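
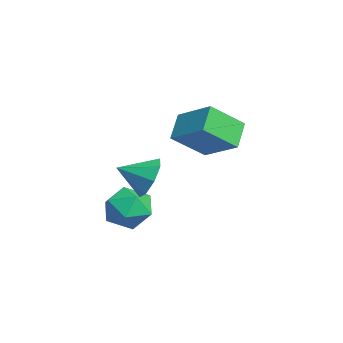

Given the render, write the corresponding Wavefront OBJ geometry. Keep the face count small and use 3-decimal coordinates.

v -0.15 2.735 1.092
v 0.162 1.467 2.1
v -0.978 3.151 1.87
v -0.666 1.883 2.879
v 1.026 3.637 1.861
v 1.338 2.369 2.87
v 0.198 4.053 2.64
v 0.51 2.785 3.648
v 0.723 0.663 0.505
v 1.223 0.937 1.214
v 0.617 -0.463 1.015
v 0.542 1.045 1.311
v -0.034 0.929 0.935
v -0.166 0.657 0.308
v 0.222 0.388 -0.204
v 0.904 0.28 -0.301
v 1.479 0.397 0.074
v 1.611 0.669 0.702
v -0.383 0.777 -1.799
v 0.504 0.752 -1.34
v -0.744 -0.672 -1.18
v 0.143 -0.697 -0.721
v -0.556 -0.05 -0.421
v -0.333 0.845 -0.804
v 0.093 -0.765 -1.716
v 0.316 0.13 -2.099
v 0.798 -0.201 -1.289
v 0.397 0.241 -0.489
v -0.637 -0.161 -2.031
v -1.038 0.281 -1.231
f 2 4 1
f 5 2 1
f 1 4 3
f 3 5 1
f 2 8 4
f 6 2 5
f 6 8 2
f 4 8 3
f 7 5 3
f 3 8 7
f 7 6 5
f 8 6 7
f 10 9 12
f 10 12 11
f 12 9 13
f 12 13 11
f 13 9 14
f 13 14 11
f 14 9 15
f 14 15 11
f 15 9 16
f 15 16 11
f 16 9 17
f 16 17 11
f 17 9 18
f 17 18 11
f 18 9 10
f 18 10 11
f 19 30 24
f 19 24 20
f 19 20 26
f 19 26 29
f 19 29 30
f 20 24 28
f 24 30 23
f 30 29 21
f 29 26 25
f 26 20 27
f 22 28 23
f 22 23 21
f 22 21 25
f 22 25 27
f 22 27 28
f 23 28 24
f 21 23 30
f 25 21 29
f 27 25 26
f 28 27 20



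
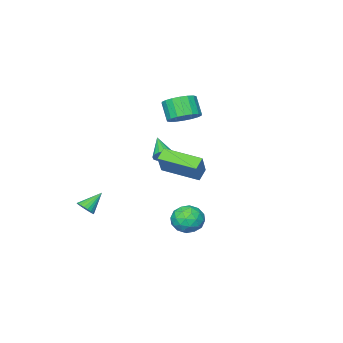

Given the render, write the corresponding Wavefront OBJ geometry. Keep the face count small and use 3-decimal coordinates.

v -3.446 -1.454 2.551
v -2.507 -1.824 2.511
v -2.755 -2.576 3.629
v -3.694 -2.206 3.669
v -2.459 -1.458 2.767
v -2.707 -2.21 3.885
v -2.607 -1.091 2.981
v -2.855 -1.843 4.099
v -2.921 -0.796 3.11
v -3.169 -1.548 4.228
v -3.339 -0.632 3.128
v -3.587 -1.384 4.246
v -3.778 -0.63 3.031
v -4.026 -1.382 4.149
v -4.152 -0.792 2.84
v -4.399 -1.544 3.958
v -4.385 -1.084 2.591
v -4.633 -1.836 3.709
v -4.433 -1.45 2.335
v -4.681 -2.202 3.453
v -4.285 -1.817 2.121
v -4.533 -2.569 3.239
v -3.971 -2.112 1.992
v -4.219 -2.864 3.11
v -3.553 -2.276 1.974
v -3.801 -3.028 3.092
v -3.114 -2.278 2.071
v -3.362 -3.03 3.189
v -2.741 -2.116 2.262
v -2.988 -2.868 3.38
v 2.17 -3.366 -3.522
v 2.564 -3.475 -3.055
v 1.09 -3.234 -2.578
v 2.578 -3.234 -3.073
v 2.529 -3.013 -3.159
v 2.426 -2.846 -3.301
v 2.284 -2.758 -3.476
v 2.125 -2.763 -3.657
v 1.972 -2.859 -3.819
v 1.85 -3.032 -3.935
v 1.776 -3.256 -3.988
v 1.762 -3.497 -3.97
v 1.811 -3.718 -3.884
v 1.914 -3.885 -3.743
v 2.056 -3.973 -3.568
v 2.215 -3.969 -3.386
v 2.368 -3.873 -3.225
v 2.49 -3.699 -3.109
v -0.995 2.951 -2.617
v -0.076 2.97 -2.226
v -0.504 1.87 -3.714
v 0.415 1.889 -3.323
v -0.34 1.485 -2.807
v -0.643 2.153 -2.129
v 0.063 2.687 -3.811
v -0.24 3.355 -3.133
v 0.578 2.807 -2.963
v 0.329 2.064 -2.343
v -0.909 2.776 -3.597
v -1.158 2.033 -2.977
v -0.578 3.055 -2.325
v -0.002 1.785 -3.615
v -0.445 1.547 -3.312
v 0.095 1.559 -3.082
v -0.912 2.575 -2.269
v -0.372 2.586 -2.038
v -0.527 1.714 -2.38
v -0.208 2.254 -3.902
v 0.332 2.265 -3.671
v -0.675 3.281 -2.858
v -0.135 3.293 -2.628
v -0.053 3.126 -3.56
v 0.346 2.971 -2.528
v 0.634 2.335 -3.173
v 0.427 2.804 -3.46
v 0.249 3.197 -3.062
v 0.2 2.534 -2.164
v 0.488 1.899 -2.809
v 0.044 1.662 -2.506
v -0.134 2.054 -2.107
v 0.584 2.438 -2.597
v -1.068 2.941 -3.131
v -0.78 2.306 -3.776
v -0.446 2.786 -3.833
v -0.624 3.178 -3.434
v -1.214 2.505 -2.767
v -0.926 1.869 -3.412
v -0.829 1.643 -2.878
v -1.007 2.036 -2.48
v -1.164 2.402 -3.343
v 1.343 2.346 2.274
v 1.878 2.077 2.246
v 0.817 1.214 3.106
v 1.892 2.256 2.499
v 1.758 2.46 2.691
v 1.513 2.633 2.772
v 1.223 2.729 2.72
v 0.964 2.723 2.548
v 0.807 2.615 2.302
v 0.794 2.436 2.049
v 0.927 2.232 1.856
v 1.172 2.059 1.776
v 1.463 1.963 1.828
v 1.721 1.969 2
v 1.689 2.567 1.411
v 1.071 2.352 1.905
v 0.73 4.49 1.044
v 0.112 4.275 1.538
v 2.508 3.225 2.722
v 1.89 3.01 3.216
v 1.549 5.148 2.355
v 0.931 4.933 2.849
f 2 1 5
f 2 5 3
f 3 5 6
f 3 6 4
f 5 1 7
f 5 7 6
f 6 7 8
f 6 8 4
f 7 1 9
f 7 9 8
f 8 9 10
f 8 10 4
f 9 1 11
f 9 11 10
f 10 11 12
f 10 12 4
f 11 1 13
f 11 13 12
f 12 13 14
f 12 14 4
f 13 1 15
f 13 15 14
f 14 15 16
f 14 16 4
f 15 1 17
f 15 17 16
f 16 17 18
f 16 18 4
f 17 1 19
f 17 19 18
f 18 19 20
f 18 20 4
f 19 1 21
f 19 21 20
f 20 21 22
f 20 22 4
f 21 1 23
f 21 23 22
f 22 23 24
f 22 24 4
f 23 1 25
f 23 25 24
f 24 25 26
f 24 26 4
f 25 1 27
f 25 27 26
f 26 27 28
f 26 28 4
f 27 1 29
f 27 29 28
f 28 29 30
f 28 30 4
f 29 1 2
f 29 2 30
f 30 2 3
f 30 3 4
f 32 31 34
f 32 34 33
f 34 31 35
f 34 35 33
f 35 31 36
f 35 36 33
f 36 31 37
f 36 37 33
f 37 31 38
f 37 38 33
f 38 31 39
f 38 39 33
f 39 31 40
f 39 40 33
f 40 31 41
f 40 41 33
f 41 31 42
f 41 42 33
f 42 31 43
f 42 43 33
f 43 31 44
f 43 44 33
f 44 31 45
f 44 45 33
f 45 31 46
f 45 46 33
f 46 31 47
f 46 47 33
f 47 31 48
f 47 48 33
f 48 31 32
f 48 32 33
f 49 86 65
f 86 60 89
f 65 89 54
f 86 89 65
f 49 65 61
f 65 54 66
f 61 66 50
f 65 66 61
f 49 61 70
f 61 50 71
f 70 71 56
f 61 71 70
f 49 70 82
f 70 56 85
f 82 85 59
f 70 85 82
f 49 82 86
f 82 59 90
f 86 90 60
f 82 90 86
f 50 66 77
f 66 54 80
f 77 80 58
f 66 80 77
f 54 89 67
f 89 60 88
f 67 88 53
f 89 88 67
f 60 90 87
f 90 59 83
f 87 83 51
f 90 83 87
f 59 85 84
f 85 56 72
f 84 72 55
f 85 72 84
f 56 71 76
f 71 50 73
f 76 73 57
f 71 73 76
f 52 78 64
f 78 58 79
f 64 79 53
f 78 79 64
f 52 64 62
f 64 53 63
f 62 63 51
f 64 63 62
f 52 62 69
f 62 51 68
f 69 68 55
f 62 68 69
f 52 69 74
f 69 55 75
f 74 75 57
f 69 75 74
f 52 74 78
f 74 57 81
f 78 81 58
f 74 81 78
f 53 79 67
f 79 58 80
f 67 80 54
f 79 80 67
f 51 63 87
f 63 53 88
f 87 88 60
f 63 88 87
f 55 68 84
f 68 51 83
f 84 83 59
f 68 83 84
f 57 75 76
f 75 55 72
f 76 72 56
f 75 72 76
f 58 81 77
f 81 57 73
f 77 73 50
f 81 73 77
f 92 91 94
f 92 94 93
f 94 91 95
f 94 95 93
f 95 91 96
f 95 96 93
f 96 91 97
f 96 97 93
f 97 91 98
f 97 98 93
f 98 91 99
f 98 99 93
f 99 91 100
f 99 100 93
f 100 91 101
f 100 101 93
f 101 91 102
f 101 102 93
f 102 91 103
f 102 103 93
f 103 91 104
f 103 104 93
f 104 91 92
f 104 92 93
f 106 108 105
f 109 106 105
f 105 108 107
f 107 109 105
f 106 112 108
f 110 106 109
f 110 112 106
f 108 112 107
f 111 109 107
f 107 112 111
f 111 110 109
f 112 110 111



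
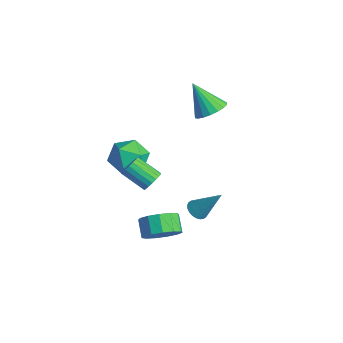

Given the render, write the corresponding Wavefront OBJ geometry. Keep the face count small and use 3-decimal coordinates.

v -0.664 2.64 2.959
v -0.227 3.32 3.458
v -1.716 2.14 4.561
v -0.564 3.521 3.3
v -0.92 3.547 3.074
v -1.226 3.394 2.825
v -1.42 3.091 2.603
v -1.465 2.699 2.452
v -1.351 2.295 2.401
v -1.101 1.959 2.46
v -0.764 1.758 2.619
v -0.408 1.732 2.845
v -0.102 1.885 3.093
v 0.092 2.188 3.315
v 0.137 2.58 3.467
v 0.023 2.984 3.518
v 2.669 -0.04 -1.407
v 3.178 -0.396 -1.511
v 3.591 0.82 0.147
v 3.228 -0.199 -1.65
v 3.193 0.022 -1.751
v 3.078 0.234 -1.8
v 2.901 0.404 -1.789
v 2.689 0.506 -1.72
v 2.473 0.526 -1.603
v 2.288 0.459 -1.456
v 2.16 0.317 -1.302
v 2.11 0.12 -1.163
v 2.146 -0.101 -1.062
v 2.26 -0.313 -1.013
v 2.437 -0.483 -1.024
v 2.65 -0.586 -1.093
v 2.865 -0.605 -1.21
v 3.051 -0.539 -1.357
v 2.12 -1.749 -3.137
v 2.711 -2.033 -2.318
v 1.872 -1.775 -1.623
v 1.28 -1.491 -2.443
v 2.815 -1.458 -2.406
v 1.975 -1.199 -1.711
v 2.698 -0.975 -2.727
v 1.858 -0.716 -2.032
v 2.397 -0.737 -3.178
v 1.558 -0.479 -2.483
v 2.009 -0.821 -3.616
v 1.169 -0.563 -2.922
v 1.655 -1.2 -3.903
v 0.816 -0.942 -3.208
v 1.449 -1.753 -3.946
v 0.61 -1.495 -3.251
v 1.456 -2.305 -3.732
v 0.617 -2.046 -3.037
v 1.674 -2.68 -3.33
v 0.834 -2.422 -2.635
v 2.033 -2.76 -2.867
v 1.193 -2.502 -2.172
v 2.42 -2.519 -2.489
v 1.58 -2.26 -1.794
v 2.185 -2.295 1.438
v 2.644 -2.558 1.798
v 1.594 -3.287 2.603
v 1.135 -3.025 2.242
v 2.583 -2.317 1.938
v 1.534 -3.047 2.742
v 2.444 -2.072 1.978
v 1.395 -2.801 2.783
v 2.254 -1.871 1.912
v 1.204 -2.601 2.717
v 2.049 -1.754 1.752
v 1 -2.484 2.556
v 1.872 -1.745 1.529
v 0.823 -2.474 2.334
v 1.756 -1.844 1.288
v 0.707 -2.573 2.093
v 1.726 -2.033 1.077
v 0.676 -2.762 1.882
v 1.786 -2.273 0.938
v 0.737 -3.003 1.742
v 1.925 -2.519 0.897
v 0.876 -3.248 1.702
v 2.116 -2.719 0.963
v 1.066 -3.449 1.768
v 2.32 -2.836 1.124
v 1.271 -3.566 1.928
v 2.497 -2.846 1.346
v 1.448 -3.575 2.151
v 2.613 -2.747 1.587
v 1.564 -3.476 2.392
v -2.629 -0.847 0.094
v -1.501 -0.484 0.182
v -2.039 -2.676 0.058
v -0.911 -2.313 0.146
v -1.65 -2.184 1.067
v -2.015 -1.054 1.09
v -1.525 -2.106 -0.85
v -1.89 -0.976 -0.827
v -0.819 -1.262 -0.401
v -0.896 -1.311 0.783
v -2.644 -1.849 -0.543
v -2.721 -1.898 0.641
f 2 1 4
f 2 4 3
f 4 1 5
f 4 5 3
f 5 1 6
f 5 6 3
f 6 1 7
f 6 7 3
f 7 1 8
f 7 8 3
f 8 1 9
f 8 9 3
f 9 1 10
f 9 10 3
f 10 1 11
f 10 11 3
f 11 1 12
f 11 12 3
f 12 1 13
f 12 13 3
f 13 1 14
f 13 14 3
f 14 1 15
f 14 15 3
f 15 1 16
f 15 16 3
f 16 1 2
f 16 2 3
f 18 17 20
f 18 20 19
f 20 17 21
f 20 21 19
f 21 17 22
f 21 22 19
f 22 17 23
f 22 23 19
f 23 17 24
f 23 24 19
f 24 17 25
f 24 25 19
f 25 17 26
f 25 26 19
f 26 17 27
f 26 27 19
f 27 17 28
f 27 28 19
f 28 17 29
f 28 29 19
f 29 17 30
f 29 30 19
f 30 17 31
f 30 31 19
f 31 17 32
f 31 32 19
f 32 17 33
f 32 33 19
f 33 17 34
f 33 34 19
f 34 17 18
f 34 18 19
f 36 35 39
f 36 39 37
f 37 39 40
f 37 40 38
f 39 35 41
f 39 41 40
f 40 41 42
f 40 42 38
f 41 35 43
f 41 43 42
f 42 43 44
f 42 44 38
f 43 35 45
f 43 45 44
f 44 45 46
f 44 46 38
f 45 35 47
f 45 47 46
f 46 47 48
f 46 48 38
f 47 35 49
f 47 49 48
f 48 49 50
f 48 50 38
f 49 35 51
f 49 51 50
f 50 51 52
f 50 52 38
f 51 35 53
f 51 53 52
f 52 53 54
f 52 54 38
f 53 35 55
f 53 55 54
f 54 55 56
f 54 56 38
f 55 35 57
f 55 57 56
f 56 57 58
f 56 58 38
f 57 35 36
f 57 36 58
f 58 36 37
f 58 37 38
f 60 59 63
f 60 63 61
f 61 63 64
f 61 64 62
f 63 59 65
f 63 65 64
f 64 65 66
f 64 66 62
f 65 59 67
f 65 67 66
f 66 67 68
f 66 68 62
f 67 59 69
f 67 69 68
f 68 69 70
f 68 70 62
f 69 59 71
f 69 71 70
f 70 71 72
f 70 72 62
f 71 59 73
f 71 73 72
f 72 73 74
f 72 74 62
f 73 59 75
f 73 75 74
f 74 75 76
f 74 76 62
f 75 59 77
f 75 77 76
f 76 77 78
f 76 78 62
f 77 59 79
f 77 79 78
f 78 79 80
f 78 80 62
f 79 59 81
f 79 81 80
f 80 81 82
f 80 82 62
f 81 59 83
f 81 83 82
f 82 83 84
f 82 84 62
f 83 59 85
f 83 85 84
f 84 85 86
f 84 86 62
f 85 59 87
f 85 87 86
f 86 87 88
f 86 88 62
f 87 59 60
f 87 60 88
f 88 60 61
f 88 61 62
f 89 100 94
f 89 94 90
f 89 90 96
f 89 96 99
f 89 99 100
f 90 94 98
f 94 100 93
f 100 99 91
f 99 96 95
f 96 90 97
f 92 98 93
f 92 93 91
f 92 91 95
f 92 95 97
f 92 97 98
f 93 98 94
f 91 93 100
f 95 91 99
f 97 95 96
f 98 97 90



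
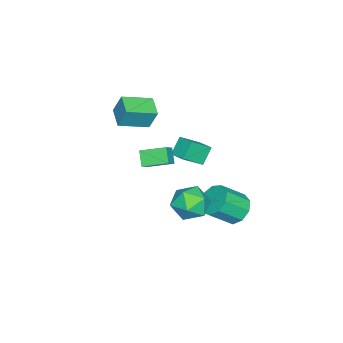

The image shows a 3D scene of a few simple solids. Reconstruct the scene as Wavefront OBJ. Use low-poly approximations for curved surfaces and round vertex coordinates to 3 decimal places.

v -1.282 0.995 -2.134
v -0.089 1.114 -2.451
v -0.951 -0.914 -1.609
v 0.242 -0.795 -1.926
v -0.2 -0.195 -0.933
v -0.404 0.985 -1.258
v -0.636 -0.785 -2.802
v -0.84 0.395 -3.127
v 0.311 0.015 -2.864
v 0.581 0.379 -1.709
v -1.621 -0.179 -2.351
v -1.351 0.185 -1.196
v -4.103 -0.824 0.185
v -3.145 -1.642 1.122
v -3.561 0.109 0.445
v -2.603 -0.709 1.382
v -3.317 -1.011 -0.782
v -2.359 -1.829 0.155
v -2.775 -0.078 -0.522
v -1.817 -0.896 0.415
v -0.705 -2.521 0.096
v -1.314 -2.923 0.865
v -1.083 -1.087 0.548
v -1.691 -1.489 1.317
v 0.131 -2.511 0.763
v -0.477 -2.913 1.532
v -0.246 -1.077 1.215
v -0.855 -1.479 1.984
v -3.239 1.804 -4.186
v -2.71 1.332 -5
v -1.751 0.284 -3.769
v -2.281 0.756 -2.954
v -2.343 1.932 -4.774
v -1.384 0.884 -3.543
v -2.396 2.473 -4.273
v -1.437 1.424 -3.042
v -2.843 2.7 -3.731
v -1.884 1.652 -2.5
v -3.476 2.508 -3.402
v -2.517 1.46 -2.17
v -3.998 1.987 -3.439
v -3.039 0.939 -2.208
v -4.165 1.38 -3.826
v -3.206 0.332 -2.594
v -3.899 0.972 -4.381
v -2.94 -0.077 -3.149
v -3.324 0.953 -4.845
v -2.365 -0.096 -3.613
v -3.388 -3.91 2.431
v -3.376 -3.371 3.745
v -2.329 -3.139 2.105
v -2.316 -2.601 3.419
v -2.224 -5.279 2.981
v -2.211 -4.741 4.295
v -1.164 -4.509 2.655
v -1.152 -3.97 3.969
f 1 12 6
f 1 6 2
f 1 2 8
f 1 8 11
f 1 11 12
f 2 6 10
f 6 12 5
f 12 11 3
f 11 8 7
f 8 2 9
f 4 10 5
f 4 5 3
f 4 3 7
f 4 7 9
f 4 9 10
f 5 10 6
f 3 5 12
f 7 3 11
f 9 7 8
f 10 9 2
f 14 16 13
f 17 14 13
f 13 16 15
f 15 17 13
f 14 20 16
f 18 14 17
f 18 20 14
f 16 20 15
f 19 17 15
f 15 20 19
f 19 18 17
f 20 18 19
f 22 24 21
f 25 22 21
f 21 24 23
f 23 25 21
f 22 28 24
f 26 22 25
f 26 28 22
f 24 28 23
f 27 25 23
f 23 28 27
f 27 26 25
f 28 26 27
f 30 29 33
f 30 33 31
f 31 33 34
f 31 34 32
f 33 29 35
f 33 35 34
f 34 35 36
f 34 36 32
f 35 29 37
f 35 37 36
f 36 37 38
f 36 38 32
f 37 29 39
f 37 39 38
f 38 39 40
f 38 40 32
f 39 29 41
f 39 41 40
f 40 41 42
f 40 42 32
f 41 29 43
f 41 43 42
f 42 43 44
f 42 44 32
f 43 29 45
f 43 45 44
f 44 45 46
f 44 46 32
f 45 29 47
f 45 47 46
f 46 47 48
f 46 48 32
f 47 29 30
f 47 30 48
f 48 30 31
f 48 31 32
f 50 52 49
f 53 50 49
f 49 52 51
f 51 53 49
f 50 56 52
f 54 50 53
f 54 56 50
f 52 56 51
f 55 53 51
f 51 56 55
f 55 54 53
f 56 54 55



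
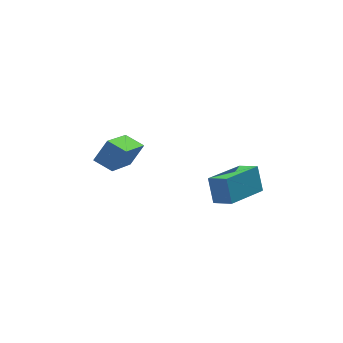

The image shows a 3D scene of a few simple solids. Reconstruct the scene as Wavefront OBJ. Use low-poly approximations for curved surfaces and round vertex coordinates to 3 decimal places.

v -2.843 1.788 0.346
v -3.981 0.497 1.531
v -3.301 2.403 0.575
v -4.439 1.111 1.761
v -2.261 1.949 1.079
v -3.399 0.657 2.265
v -2.719 2.563 1.309
v -3.857 1.272 2.494
v -0.574 -0.353 -0.776
v -0.548 0.205 0.125
v 0.962 0.407 -1.292
v 0.989 0.965 -0.391
v -0.149 -0.965 -0.409
v -0.122 -0.407 0.492
v 1.388 -0.205 -0.925
v 1.414 0.353 -0.024
f 2 4 1
f 5 2 1
f 1 4 3
f 3 5 1
f 2 8 4
f 6 2 5
f 6 8 2
f 4 8 3
f 7 5 3
f 3 8 7
f 7 6 5
f 8 6 7
f 10 12 9
f 13 10 9
f 9 12 11
f 11 13 9
f 10 16 12
f 14 10 13
f 14 16 10
f 12 16 11
f 15 13 11
f 11 16 15
f 15 14 13
f 16 14 15



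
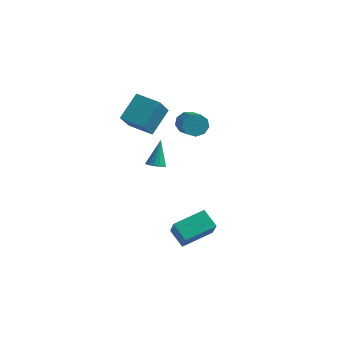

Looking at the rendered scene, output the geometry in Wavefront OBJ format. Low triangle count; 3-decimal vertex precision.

v 0.141 -0.754 -0.71
v 0.591 -1.11 -0.502
v 0.039 0.074 0.93
v 0.736 -0.856 -0.622
v 0.721 -0.574 -0.765
v 0.551 -0.341 -0.893
v 0.271 -0.219 -0.972
v -0.044 -0.24 -0.981
v -0.31 -0.399 -0.917
v -0.454 -0.653 -0.798
v -0.439 -0.934 -0.655
v -0.269 -1.167 -0.527
v 0.011 -1.289 -0.448
v 0.326 -1.268 -0.439
v 2.54 -3.453 -3.921
v 3.272 -4.438 -2.51
v 3.634 -1.847 -3.368
v 4.366 -2.832 -1.957
v 3.514 -3.848 -4.703
v 4.246 -4.833 -3.292
v 4.608 -2.242 -4.15
v 5.34 -3.227 -2.739
v -1.635 -0.673 2.078
v -1.451 -2.021 3.489
v -1.355 0.762 3.414
v -1.172 -0.586 4.824
v -0.068 -0.734 1.816
v 0.115 -2.082 3.226
v 0.211 0.701 3.151
v 0.395 -0.647 4.562
v 1.195 1.298 2.07
v 1.706 1.407 1.451
v 2.736 0.331 2.111
v 2.225 0.222 2.73
v 1.821 1.766 1.856
v 2.851 0.69 2.517
v 1.643 1.906 2.362
v 2.673 0.83 3.023
v 1.255 1.762 2.731
v 2.286 0.685 3.392
v 0.84 1.401 2.79
v 1.87 0.324 3.451
v 0.59 0.991 2.512
v 1.62 -0.085 3.173
v 0.624 0.726 2.027
v 1.654 -0.351 2.688
v 0.924 0.728 1.562
v 1.955 -0.349 2.223
v 1.352 0.997 1.334
v 2.382 -0.079 1.995
f 2 1 4
f 2 4 3
f 4 1 5
f 4 5 3
f 5 1 6
f 5 6 3
f 6 1 7
f 6 7 3
f 7 1 8
f 7 8 3
f 8 1 9
f 8 9 3
f 9 1 10
f 9 10 3
f 10 1 11
f 10 11 3
f 11 1 12
f 11 12 3
f 12 1 13
f 12 13 3
f 13 1 14
f 13 14 3
f 14 1 2
f 14 2 3
f 16 18 15
f 19 16 15
f 15 18 17
f 17 19 15
f 16 22 18
f 20 16 19
f 20 22 16
f 18 22 17
f 21 19 17
f 17 22 21
f 21 20 19
f 22 20 21
f 24 26 23
f 27 24 23
f 23 26 25
f 25 27 23
f 24 30 26
f 28 24 27
f 28 30 24
f 26 30 25
f 29 27 25
f 25 30 29
f 29 28 27
f 30 28 29
f 32 31 35
f 32 35 33
f 33 35 36
f 33 36 34
f 35 31 37
f 35 37 36
f 36 37 38
f 36 38 34
f 37 31 39
f 37 39 38
f 38 39 40
f 38 40 34
f 39 31 41
f 39 41 40
f 40 41 42
f 40 42 34
f 41 31 43
f 41 43 42
f 42 43 44
f 42 44 34
f 43 31 45
f 43 45 44
f 44 45 46
f 44 46 34
f 45 31 47
f 45 47 46
f 46 47 48
f 46 48 34
f 47 31 49
f 47 49 48
f 48 49 50
f 48 50 34
f 49 31 32
f 49 32 50
f 50 32 33
f 50 33 34



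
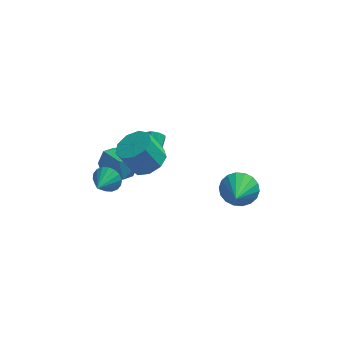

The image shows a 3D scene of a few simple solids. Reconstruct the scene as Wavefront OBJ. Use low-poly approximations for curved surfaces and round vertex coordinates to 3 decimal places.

v -2.562 -2.438 1.639
v -2.185 -2.289 2.282
v -2.938 -3.562 2.121
v -2.491 -2.16 2.343
v -2.812 -2.086 2.264
v -3.083 -2.082 2.062
v -3.251 -2.148 1.776
v -3.282 -2.272 1.463
v -3.171 -2.429 1.184
v -2.939 -2.587 0.996
v -2.632 -2.716 0.935
v -2.311 -2.79 1.014
v -2.04 -2.794 1.216
v -1.872 -2.728 1.502
v -1.841 -2.604 1.815
v -1.953 -2.447 2.093
v -0.582 -1.782 2.545
v 0.05 -2.472 2.896
v -0.686 -2.469 4.226
v -1.318 -1.778 3.875
v 0.291 -1.846 3.028
v -0.445 -1.843 4.358
v 0.124 -1.19 2.934
v -0.612 -1.186 4.264
v -0.374 -0.81 2.658
v -1.11 -0.807 3.988
v -0.969 -0.885 2.329
v -1.705 -0.882 3.659
v -1.383 -1.38 2.101
v -2.119 -1.377 3.431
v -1.422 -2.062 2.081
v -2.158 -2.059 3.411
v -1.068 -2.613 2.278
v -1.804 -2.61 3.608
v -0.487 -2.775 2.6
v -1.223 -2.772 3.93
v -0.672 1.335 0.011
v -0.471 1.105 0.444
v -0.287 2.015 0.842
v -0.488 2.245 0.409
v -0.19 1.172 0.16
v -0.006 2.082 0.558
v -0.191 1.335 -0.212
v -0.007 2.245 0.187
v -0.474 1.498 -0.453
v -0.29 2.408 -0.055
v -0.873 1.565 -0.422
v -0.689 2.475 -0.024
v -1.154 1.498 -0.138
v -0.97 2.408 0.26
v -1.153 1.335 0.233
v -0.969 2.245 0.632
v -0.87 1.172 0.475
v -0.686 2.082 0.873
v 3.849 -2.55 1.298
v 4.753 -2.398 1.671
v 3.711 -4.11 2.262
v 4.491 -2.195 1.962
v 4.102 -2.063 2.121
v 3.663 -2.027 2.118
v 3.261 -2.094 1.951
v 2.975 -2.252 1.656
v 2.862 -2.468 1.289
v 2.944 -2.701 0.924
v 3.206 -2.904 0.633
v 3.595 -3.036 0.474
v 4.034 -3.073 0.478
v 4.436 -3.005 0.644
v 4.722 -2.847 0.94
v 4.835 -2.631 1.306
v -2.699 2.602 -1.264
v -1.569 2.311 -1.582
v -3.191 0.709 -1.278
v -2.061 0.418 -1.596
v -2.285 0.854 -0.49
v -1.981 2.024 -0.482
v -2.779 0.996 -2.378
v -2.475 2.166 -2.37
v -1.619 1.318 -2.27
v -1.313 1.231 -1.104
v -3.447 1.789 -1.756
v -3.141 1.702 -0.59
f 2 1 4
f 2 4 3
f 4 1 5
f 4 5 3
f 5 1 6
f 5 6 3
f 6 1 7
f 6 7 3
f 7 1 8
f 7 8 3
f 8 1 9
f 8 9 3
f 9 1 10
f 9 10 3
f 10 1 11
f 10 11 3
f 11 1 12
f 11 12 3
f 12 1 13
f 12 13 3
f 13 1 14
f 13 14 3
f 14 1 15
f 14 15 3
f 15 1 16
f 15 16 3
f 16 1 2
f 16 2 3
f 18 17 21
f 18 21 19
f 19 21 22
f 19 22 20
f 21 17 23
f 21 23 22
f 22 23 24
f 22 24 20
f 23 17 25
f 23 25 24
f 24 25 26
f 24 26 20
f 25 17 27
f 25 27 26
f 26 27 28
f 26 28 20
f 27 17 29
f 27 29 28
f 28 29 30
f 28 30 20
f 29 17 31
f 29 31 30
f 30 31 32
f 30 32 20
f 31 17 33
f 31 33 32
f 32 33 34
f 32 34 20
f 33 17 35
f 33 35 34
f 34 35 36
f 34 36 20
f 35 17 18
f 35 18 36
f 36 18 19
f 36 19 20
f 38 37 41
f 38 41 39
f 39 41 42
f 39 42 40
f 41 37 43
f 41 43 42
f 42 43 44
f 42 44 40
f 43 37 45
f 43 45 44
f 44 45 46
f 44 46 40
f 45 37 47
f 45 47 46
f 46 47 48
f 46 48 40
f 47 37 49
f 47 49 48
f 48 49 50
f 48 50 40
f 49 37 51
f 49 51 50
f 50 51 52
f 50 52 40
f 51 37 53
f 51 53 52
f 52 53 54
f 52 54 40
f 53 37 38
f 53 38 54
f 54 38 39
f 54 39 40
f 56 55 58
f 56 58 57
f 58 55 59
f 58 59 57
f 59 55 60
f 59 60 57
f 60 55 61
f 60 61 57
f 61 55 62
f 61 62 57
f 62 55 63
f 62 63 57
f 63 55 64
f 63 64 57
f 64 55 65
f 64 65 57
f 65 55 66
f 65 66 57
f 66 55 67
f 66 67 57
f 67 55 68
f 67 68 57
f 68 55 69
f 68 69 57
f 69 55 70
f 69 70 57
f 70 55 56
f 70 56 57
f 71 82 76
f 71 76 72
f 71 72 78
f 71 78 81
f 71 81 82
f 72 76 80
f 76 82 75
f 82 81 73
f 81 78 77
f 78 72 79
f 74 80 75
f 74 75 73
f 74 73 77
f 74 77 79
f 74 79 80
f 75 80 76
f 73 75 82
f 77 73 81
f 79 77 78
f 80 79 72



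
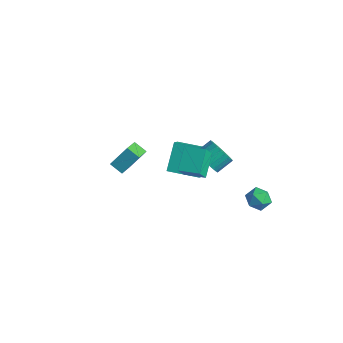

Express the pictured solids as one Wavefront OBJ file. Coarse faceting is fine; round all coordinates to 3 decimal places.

v -2.214 2.731 -4.062
v -2.833 3.803 -2.661
v -0.689 3.738 -4.158
v -1.308 4.81 -2.757
v -1.732 2.07 -3.343
v -2.351 3.142 -1.942
v -0.207 3.077 -3.439
v -0.826 4.149 -2.038
v 0.216 -2.829 2.488
v 0.875 -3.852 3.139
v 0.541 -1.983 3.488
v 1.2 -3.006 4.139
v 0.9 -2.634 2.101
v 1.559 -3.657 2.752
v 1.225 -1.788 3.101
v 1.884 -2.811 3.752
v 3.798 4.294 -2.438
v 4.471 3.969 -2.613
v 3.269 3.171 -2.387
v 3.942 2.846 -2.562
v 3.845 3.185 -1.88
v 4.172 3.879 -1.912
v 3.568 3.261 -3.088
v 3.895 3.955 -3.12
v 4.329 3.331 -3.015
v 4.5 3.283 -2.268
v 3.24 3.857 -2.732
v 3.411 3.809 -1.985
v 2.72 -0.162 3.246
v 2.913 -0.749 4.108
v 3.724 0.379 3.39
v 3.918 -0.208 4.251
v 3.382 -1.172 2.409
v 3.576 -1.759 3.27
v 4.387 -0.631 2.552
v 4.58 -1.218 3.414
v 1.836 1.727 0.362
v 2.47 1.353 0.767
v 2.638 2.239 1.323
v 2.004 2.613 0.918
v 2.627 1.484 0.51
v 2.794 2.371 1.067
v 2.663 1.653 0.231
v 2.83 2.539 0.788
v 2.573 1.832 -0.028
v 2.741 2.719 0.529
v 2.371 1.996 -0.227
v 2.539 2.882 0.329
v 2.088 2.118 -0.338
v 2.255 3.005 0.219
v 1.766 2.181 -0.341
v 1.934 3.068 0.215
v 1.455 2.175 -0.238
v 1.623 3.062 0.319
v 1.202 2.101 -0.043
v 1.37 2.987 0.513
v 1.046 1.969 0.213
v 1.213 2.856 0.77
v 1.01 1.801 0.492
v 1.177 2.687 1.049
v 1.099 1.621 0.751
v 1.267 2.508 1.308
v 1.301 1.458 0.951
v 1.469 2.344 1.507
v 1.585 1.335 1.061
v 1.752 2.222 1.618
v 1.906 1.272 1.065
v 2.074 2.159 1.621
v 2.217 1.278 0.961
v 2.385 2.165 1.518
f 2 4 1
f 5 2 1
f 1 4 3
f 3 5 1
f 2 8 4
f 6 2 5
f 6 8 2
f 4 8 3
f 7 5 3
f 3 8 7
f 7 6 5
f 8 6 7
f 10 12 9
f 13 10 9
f 9 12 11
f 11 13 9
f 10 16 12
f 14 10 13
f 14 16 10
f 12 16 11
f 15 13 11
f 11 16 15
f 15 14 13
f 16 14 15
f 17 28 22
f 17 22 18
f 17 18 24
f 17 24 27
f 17 27 28
f 18 22 26
f 22 28 21
f 28 27 19
f 27 24 23
f 24 18 25
f 20 26 21
f 20 21 19
f 20 19 23
f 20 23 25
f 20 25 26
f 21 26 22
f 19 21 28
f 23 19 27
f 25 23 24
f 26 25 18
f 30 32 29
f 33 30 29
f 29 32 31
f 31 33 29
f 30 36 32
f 34 30 33
f 34 36 30
f 32 36 31
f 35 33 31
f 31 36 35
f 35 34 33
f 36 34 35
f 38 37 41
f 38 41 39
f 39 41 42
f 39 42 40
f 41 37 43
f 41 43 42
f 42 43 44
f 42 44 40
f 43 37 45
f 43 45 44
f 44 45 46
f 44 46 40
f 45 37 47
f 45 47 46
f 46 47 48
f 46 48 40
f 47 37 49
f 47 49 48
f 48 49 50
f 48 50 40
f 49 37 51
f 49 51 50
f 50 51 52
f 50 52 40
f 51 37 53
f 51 53 52
f 52 53 54
f 52 54 40
f 53 37 55
f 53 55 54
f 54 55 56
f 54 56 40
f 55 37 57
f 55 57 56
f 56 57 58
f 56 58 40
f 57 37 59
f 57 59 58
f 58 59 60
f 58 60 40
f 59 37 61
f 59 61 60
f 60 61 62
f 60 62 40
f 61 37 63
f 61 63 62
f 62 63 64
f 62 64 40
f 63 37 65
f 63 65 64
f 64 65 66
f 64 66 40
f 65 37 67
f 65 67 66
f 66 67 68
f 66 68 40
f 67 37 69
f 67 69 68
f 68 69 70
f 68 70 40
f 69 37 38
f 69 38 70
f 70 38 39
f 70 39 40



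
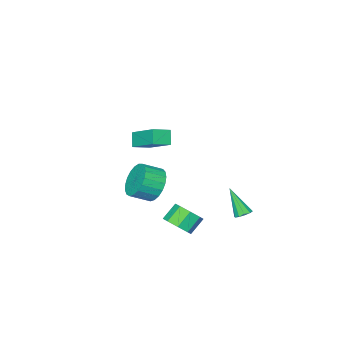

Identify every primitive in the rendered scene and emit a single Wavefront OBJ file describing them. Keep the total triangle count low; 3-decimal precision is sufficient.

v -2.002 2.227 -4.689
v -1.742 2.595 -4.471
v -1.918 1.293 -3.211
v -2.042 2.647 -4.421
v -2.327 2.539 -4.473
v -2.488 2.312 -4.607
v -2.463 2.053 -4.773
v -2.262 1.859 -4.906
v -1.962 1.807 -4.957
v -1.677 1.915 -4.905
v -1.516 2.142 -4.77
v -1.541 2.401 -4.605
v 3.706 3.634 -2.298
v 4.057 3.046 -1.904
v 3.304 3.078 -1.187
v 2.954 3.666 -1.582
v 4.249 3.591 -1.726
v 3.496 3.623 -1.009
v 4.124 4.161 -1.884
v 3.371 4.193 -1.167
v 3.754 4.422 -2.284
v 3.001 4.454 -1.567
v 3.356 4.222 -2.693
v 2.603 4.254 -1.976
v 3.164 3.677 -2.871
v 2.411 3.709 -2.154
v 3.289 3.107 -2.713
v 2.536 3.139 -1.996
v 3.659 2.846 -2.313
v 2.906 2.878 -1.596
v -0.065 -2.136 -3.801
v 0.564 -1.84 -4.602
v 1.493 -2.348 -4.059
v 0.865 -2.644 -3.259
v 0.594 -1.495 -4.329
v 1.523 -2.003 -3.787
v 0.509 -1.26 -3.966
v 1.439 -1.768 -3.423
v 0.326 -1.177 -3.574
v 1.256 -1.685 -3.031
v 0.075 -1.26 -3.221
v 1.005 -1.768 -2.679
v -0.2 -1.494 -2.968
v 0.729 -2.002 -2.426
v -0.452 -1.84 -2.86
v 0.478 -2.347 -2.318
v -0.637 -2.236 -2.914
v 0.293 -2.744 -2.372
v -0.723 -2.615 -3.122
v 0.207 -3.123 -2.58
v -0.695 -2.912 -3.447
v 0.235 -3.419 -2.905
v -0.558 -3.074 -3.833
v 0.372 -3.582 -3.291
v -0.336 -3.074 -4.214
v 0.594 -3.582 -3.672
v -0.067 -2.912 -4.523
v 0.863 -3.42 -3.981
v 0.202 -2.616 -4.708
v 1.132 -3.123 -4.166
v 0.425 -2.237 -4.736
v 1.355 -2.744 -4.193
v 2.289 0.128 1.934
v 3.193 -0.108 2.231
v 2.394 1.733 2.889
v 3.298 1.497 3.186
v 2.622 0.523 1.234
v 3.526 0.287 1.531
v 2.727 2.128 2.189
v 3.631 1.892 2.486
f 2 1 4
f 2 4 3
f 4 1 5
f 4 5 3
f 5 1 6
f 5 6 3
f 6 1 7
f 6 7 3
f 7 1 8
f 7 8 3
f 8 1 9
f 8 9 3
f 9 1 10
f 9 10 3
f 10 1 11
f 10 11 3
f 11 1 12
f 11 12 3
f 12 1 2
f 12 2 3
f 14 13 17
f 14 17 15
f 15 17 18
f 15 18 16
f 17 13 19
f 17 19 18
f 18 19 20
f 18 20 16
f 19 13 21
f 19 21 20
f 20 21 22
f 20 22 16
f 21 13 23
f 21 23 22
f 22 23 24
f 22 24 16
f 23 13 25
f 23 25 24
f 24 25 26
f 24 26 16
f 25 13 27
f 25 27 26
f 26 27 28
f 26 28 16
f 27 13 29
f 27 29 28
f 28 29 30
f 28 30 16
f 29 13 14
f 29 14 30
f 30 14 15
f 30 15 16
f 32 31 35
f 32 35 33
f 33 35 36
f 33 36 34
f 35 31 37
f 35 37 36
f 36 37 38
f 36 38 34
f 37 31 39
f 37 39 38
f 38 39 40
f 38 40 34
f 39 31 41
f 39 41 40
f 40 41 42
f 40 42 34
f 41 31 43
f 41 43 42
f 42 43 44
f 42 44 34
f 43 31 45
f 43 45 44
f 44 45 46
f 44 46 34
f 45 31 47
f 45 47 46
f 46 47 48
f 46 48 34
f 47 31 49
f 47 49 48
f 48 49 50
f 48 50 34
f 49 31 51
f 49 51 50
f 50 51 52
f 50 52 34
f 51 31 53
f 51 53 52
f 52 53 54
f 52 54 34
f 53 31 55
f 53 55 54
f 54 55 56
f 54 56 34
f 55 31 57
f 55 57 56
f 56 57 58
f 56 58 34
f 57 31 59
f 57 59 58
f 58 59 60
f 58 60 34
f 59 31 61
f 59 61 60
f 60 61 62
f 60 62 34
f 61 31 32
f 61 32 62
f 62 32 33
f 62 33 34
f 64 66 63
f 67 64 63
f 63 66 65
f 65 67 63
f 64 70 66
f 68 64 67
f 68 70 64
f 66 70 65
f 69 67 65
f 65 70 69
f 69 68 67
f 70 68 69



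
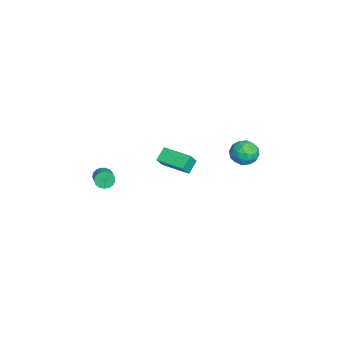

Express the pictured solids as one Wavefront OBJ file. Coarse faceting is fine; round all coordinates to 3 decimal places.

v -0.787 -0.445 3.989
v -1.34 -0.058 4.505
v -1.267 -0.135 3.242
v -1.82 0.253 3.759
v 0.08 0.827 3.961
v -0.473 1.215 4.478
v -0.4 1.138 3.215
v -0.953 1.525 3.731
v -1.521 -3.099 2.273
v -1.346 -2.878 1.836
v -0.384 -2.78 2.27
v -0.559 -3.001 2.707
v -1.427 -2.686 1.971
v -0.465 -2.588 2.405
v -1.529 -2.588 2.176
v -0.567 -2.49 2.61
v -1.63 -2.607 2.403
v -0.668 -2.509 2.837
v -1.705 -2.739 2.6
v -0.743 -2.641 3.034
v -1.739 -2.954 2.722
v -0.776 -2.855 3.156
v -1.722 -3.201 2.742
v -0.76 -3.103 3.176
v -1.659 -3.425 2.654
v -0.697 -3.327 3.087
v -1.565 -3.575 2.478
v -0.603 -3.477 2.912
v -1.461 -3.615 2.256
v -0.499 -3.517 2.69
v -1.37 -3.537 2.038
v -0.408 -3.439 2.472
v -1.314 -3.359 1.873
v -0.352 -3.261 2.307
v -1.306 -3.121 1.8
v -0.343 -3.023 2.234
v -1.828 4.627 3.976
v -1.086 4.34 4.049
v -2.214 3.5 3.471
v -1.472 3.213 3.544
v -1.912 3.355 4.196
v -1.673 4.051 4.508
v -1.627 3.789 3.012
v -1.388 4.485 3.324
v -0.962 3.822 3.453
v -1.138 3.554 4.185
v -2.162 4.286 3.335
v -2.338 4.018 4.067
v -1.423 4.582 4.057
v -1.877 3.258 3.463
v -2.135 3.341 3.846
v -1.699 3.173 3.89
v -1.768 4.412 4.327
v -1.332 4.244 4.37
v -1.817 3.665 4.456
v -1.968 3.596 3.15
v -1.532 3.428 3.193
v -1.601 4.667 3.63
v -1.165 4.499 3.674
v -1.483 4.175 3.064
v -0.914 4.109 3.75
v -1.141 3.447 3.453
v -1.232 3.785 3.14
v -1.092 4.194 3.323
v -1.017 3.951 4.18
v -1.244 3.289 3.883
v -1.503 3.373 4.266
v -1.362 3.782 4.45
v -0.944 3.647 3.83
v -2.056 4.551 3.637
v -2.283 3.889 3.34
v -1.938 4.058 3.07
v -1.797 4.467 3.254
v -2.159 4.393 4.067
v -2.386 3.731 3.77
v -2.208 3.646 4.197
v -2.068 4.055 4.38
v -2.356 4.193 3.69
f 2 4 1
f 5 2 1
f 1 4 3
f 3 5 1
f 2 8 4
f 6 2 5
f 6 8 2
f 4 8 3
f 7 5 3
f 3 8 7
f 7 6 5
f 8 6 7
f 10 9 13
f 10 13 11
f 11 13 14
f 11 14 12
f 13 9 15
f 13 15 14
f 14 15 16
f 14 16 12
f 15 9 17
f 15 17 16
f 16 17 18
f 16 18 12
f 17 9 19
f 17 19 18
f 18 19 20
f 18 20 12
f 19 9 21
f 19 21 20
f 20 21 22
f 20 22 12
f 21 9 23
f 21 23 22
f 22 23 24
f 22 24 12
f 23 9 25
f 23 25 24
f 24 25 26
f 24 26 12
f 25 9 27
f 25 27 26
f 26 27 28
f 26 28 12
f 27 9 29
f 27 29 28
f 28 29 30
f 28 30 12
f 29 9 31
f 29 31 30
f 30 31 32
f 30 32 12
f 31 9 33
f 31 33 32
f 32 33 34
f 32 34 12
f 33 9 35
f 33 35 34
f 34 35 36
f 34 36 12
f 35 9 10
f 35 10 36
f 36 10 11
f 36 11 12
f 37 74 53
f 74 48 77
f 53 77 42
f 74 77 53
f 37 53 49
f 53 42 54
f 49 54 38
f 53 54 49
f 37 49 58
f 49 38 59
f 58 59 44
f 49 59 58
f 37 58 70
f 58 44 73
f 70 73 47
f 58 73 70
f 37 70 74
f 70 47 78
f 74 78 48
f 70 78 74
f 38 54 65
f 54 42 68
f 65 68 46
f 54 68 65
f 42 77 55
f 77 48 76
f 55 76 41
f 77 76 55
f 48 78 75
f 78 47 71
f 75 71 39
f 78 71 75
f 47 73 72
f 73 44 60
f 72 60 43
f 73 60 72
f 44 59 64
f 59 38 61
f 64 61 45
f 59 61 64
f 40 66 52
f 66 46 67
f 52 67 41
f 66 67 52
f 40 52 50
f 52 41 51
f 50 51 39
f 52 51 50
f 40 50 57
f 50 39 56
f 57 56 43
f 50 56 57
f 40 57 62
f 57 43 63
f 62 63 45
f 57 63 62
f 40 62 66
f 62 45 69
f 66 69 46
f 62 69 66
f 41 67 55
f 67 46 68
f 55 68 42
f 67 68 55
f 39 51 75
f 51 41 76
f 75 76 48
f 51 76 75
f 43 56 72
f 56 39 71
f 72 71 47
f 56 71 72
f 45 63 64
f 63 43 60
f 64 60 44
f 63 60 64
f 46 69 65
f 69 45 61
f 65 61 38
f 69 61 65



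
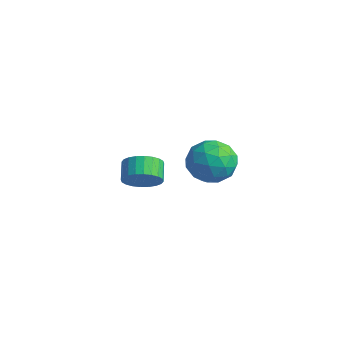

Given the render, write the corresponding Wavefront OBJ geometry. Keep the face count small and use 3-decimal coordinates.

v 1.216 -2.479 2.454
v 2.318 -2.594 2.7
v 1.122 -4.266 2.04
v 2.224 -4.381 2.286
v 1.476 -4.173 3.115
v 1.534 -3.068 3.37
v 1.906 -3.792 1.37
v 1.964 -2.687 1.625
v 2.745 -3.405 2.03
v 2.479 -3.641 3.109
v 0.961 -3.219 1.631
v 0.695 -3.455 2.71
v 1.775 -2.379 2.613
v 1.665 -4.481 2.127
v 1.225 -4.358 2.613
v 1.873 -4.426 2.758
v 1.314 -2.658 3.007
v 1.962 -2.726 3.152
v 1.467 -3.654 3.396
v 1.478 -4.134 1.588
v 2.126 -4.202 1.733
v 1.567 -2.434 1.982
v 2.215 -2.502 2.127
v 1.973 -3.206 1.344
v 2.674 -2.924 2.365
v 2.619 -3.975 2.121
v 2.432 -3.628 1.582
v 2.466 -2.979 1.733
v 2.518 -3.062 2.998
v 2.462 -4.113 2.755
v 2.023 -3.991 3.242
v 2.057 -3.341 3.392
v 2.769 -3.539 2.605
v 0.978 -2.747 1.985
v 0.922 -3.798 1.742
v 1.383 -3.519 1.348
v 1.417 -2.869 1.498
v 0.821 -2.885 2.619
v 0.766 -3.936 2.375
v 0.974 -3.881 3.007
v 1.008 -3.232 3.158
v 0.671 -3.321 2.135
v -2.802 -3.677 -1.101
v -2.116 -3.313 -0.626
v -2.793 -2.798 -0.045
v -3.478 -3.163 -0.519
v -2.156 -3.073 -0.885
v -2.833 -2.558 -0.303
v -2.295 -2.926 -1.176
v -2.971 -2.411 -0.595
v -2.51 -2.892 -1.457
v -3.187 -2.377 -0.876
v -2.77 -2.979 -1.683
v -3.447 -2.464 -1.102
v -3.035 -3.171 -1.82
v -3.711 -2.657 -1.239
v -3.264 -3.441 -1.848
v -3.941 -2.926 -1.267
v -3.423 -3.747 -1.762
v -4.099 -3.232 -1.181
v -3.487 -4.042 -1.575
v -4.164 -3.527 -0.994
v -3.447 -4.282 -1.317
v -4.124 -3.767 -0.735
v -3.309 -4.429 -1.025
v -3.985 -3.914 -0.444
v -3.093 -4.463 -0.744
v -3.77 -3.948 -0.163
v -2.833 -4.376 -0.518
v -3.51 -3.861 0.063
v -2.569 -4.183 -0.381
v -3.245 -3.669 0.2
v -2.339 -3.914 -0.353
v -3.016 -3.399 0.228
v -2.181 -3.608 -0.439
v -2.857 -3.093 0.142
f 1 38 17
f 38 12 41
f 17 41 6
f 38 41 17
f 1 17 13
f 17 6 18
f 13 18 2
f 17 18 13
f 1 13 22
f 13 2 23
f 22 23 8
f 13 23 22
f 1 22 34
f 22 8 37
f 34 37 11
f 22 37 34
f 1 34 38
f 34 11 42
f 38 42 12
f 34 42 38
f 2 18 29
f 18 6 32
f 29 32 10
f 18 32 29
f 6 41 19
f 41 12 40
f 19 40 5
f 41 40 19
f 12 42 39
f 42 11 35
f 39 35 3
f 42 35 39
f 11 37 36
f 37 8 24
f 36 24 7
f 37 24 36
f 8 23 28
f 23 2 25
f 28 25 9
f 23 25 28
f 4 30 16
f 30 10 31
f 16 31 5
f 30 31 16
f 4 16 14
f 16 5 15
f 14 15 3
f 16 15 14
f 4 14 21
f 14 3 20
f 21 20 7
f 14 20 21
f 4 21 26
f 21 7 27
f 26 27 9
f 21 27 26
f 4 26 30
f 26 9 33
f 30 33 10
f 26 33 30
f 5 31 19
f 31 10 32
f 19 32 6
f 31 32 19
f 3 15 39
f 15 5 40
f 39 40 12
f 15 40 39
f 7 20 36
f 20 3 35
f 36 35 11
f 20 35 36
f 9 27 28
f 27 7 24
f 28 24 8
f 27 24 28
f 10 33 29
f 33 9 25
f 29 25 2
f 33 25 29
f 44 43 47
f 44 47 45
f 45 47 48
f 45 48 46
f 47 43 49
f 47 49 48
f 48 49 50
f 48 50 46
f 49 43 51
f 49 51 50
f 50 51 52
f 50 52 46
f 51 43 53
f 51 53 52
f 52 53 54
f 52 54 46
f 53 43 55
f 53 55 54
f 54 55 56
f 54 56 46
f 55 43 57
f 55 57 56
f 56 57 58
f 56 58 46
f 57 43 59
f 57 59 58
f 58 59 60
f 58 60 46
f 59 43 61
f 59 61 60
f 60 61 62
f 60 62 46
f 61 43 63
f 61 63 62
f 62 63 64
f 62 64 46
f 63 43 65
f 63 65 64
f 64 65 66
f 64 66 46
f 65 43 67
f 65 67 66
f 66 67 68
f 66 68 46
f 67 43 69
f 67 69 68
f 68 69 70
f 68 70 46
f 69 43 71
f 69 71 70
f 70 71 72
f 70 72 46
f 71 43 73
f 71 73 72
f 72 73 74
f 72 74 46
f 73 43 75
f 73 75 74
f 74 75 76
f 74 76 46
f 75 43 44
f 75 44 76
f 76 44 45
f 76 45 46



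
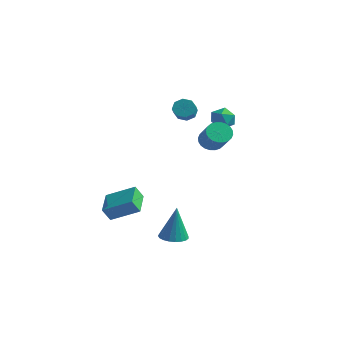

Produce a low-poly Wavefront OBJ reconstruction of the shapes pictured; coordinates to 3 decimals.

v -3.226 -2.812 -4.5
v -3.387 -3.216 -3.77
v -4.179 -1.665 -4.076
v -4.34 -2.069 -3.346
v -1.94 -2.011 -3.774
v -2.101 -2.415 -3.044
v -2.893 -0.864 -3.35
v -3.054 -1.268 -2.62
v 1.093 1.335 2.708
v 1.47 1.035 2.179
v 0.63 0.305 2.961
v 1.007 0.005 2.432
v 1.341 0.248 3.017
v 1.627 0.884 2.86
v 0.473 0.456 2.28
v 0.759 1.092 2.123
v 1.087 0.492 1.915
v 1.623 0.363 2.37
v 0.477 0.977 2.77
v 1.013 0.848 3.225
v -1.743 0.937 2.299
v -1.49 0.775 1.78
v -0.804 -0.019 2.362
v -1.057 0.143 2.881
v -1.265 1.12 1.985
v -0.579 0.325 2.567
v -1.321 1.357 2.374
v -0.635 0.563 2.956
v -1.624 1.348 2.719
v -0.938 0.554 3.301
v -1.996 1.099 2.818
v -1.31 0.305 3.4
v -2.221 0.755 2.613
v -1.535 -0.04 3.195
v -2.165 0.517 2.224
v -1.479 -0.277 2.806
v -1.862 0.526 1.879
v -1.176 -0.268 2.461
v 0.557 -2.204 -4.666
v 1.141 -2.657 -4.7
v 0.723 -2.136 -2.714
v 1.273 -2.379 -4.721
v 1.282 -2.072 -4.733
v 1.164 -1.788 -4.733
v 0.942 -1.575 -4.721
v 0.653 -1.472 -4.7
v 0.347 -1.495 -4.673
v 0.078 -1.641 -4.645
v -0.109 -1.884 -4.62
v -0.18 -2.183 -4.604
v -0.125 -2.485 -4.598
v 0.049 -2.739 -4.604
v 0.31 -2.901 -4.62
v 0.614 -2.942 -4.645
v 0.908 -2.856 -4.673
v 1.799 -0.898 1.717
v 2.258 -0.802 1.252
v 3.26 -1.305 2.139
v 2.801 -1.402 2.603
v 2.262 -0.575 1.376
v 3.265 -1.079 2.262
v 2.196 -0.398 1.551
v 3.199 -0.902 2.437
v 2.07 -0.298 1.751
v 3.072 -0.801 2.638
v 1.902 -0.288 1.946
v 2.905 -0.791 2.833
v 1.718 -0.372 2.106
v 2.721 -0.875 2.993
v 1.547 -0.536 2.207
v 2.55 -1.039 3.094
v 1.414 -0.754 2.233
v 2.417 -1.258 3.12
v 1.34 -0.995 2.181
v 2.342 -1.498 3.068
v 1.335 -1.221 2.058
v 2.338 -1.725 2.944
v 1.401 -1.398 1.883
v 2.404 -1.902 2.769
v 1.528 -1.499 1.682
v 2.53 -2.002 2.569
v 1.695 -1.509 1.487
v 2.698 -2.012 2.374
v 1.879 -1.425 1.327
v 2.882 -1.928 2.214
v 2.05 -1.261 1.226
v 3.053 -1.764 2.113
v 2.183 -1.042 1.2
v 3.186 -1.546 2.087
f 2 4 1
f 5 2 1
f 1 4 3
f 3 5 1
f 2 8 4
f 6 2 5
f 6 8 2
f 4 8 3
f 7 5 3
f 3 8 7
f 7 6 5
f 8 6 7
f 9 20 14
f 9 14 10
f 9 10 16
f 9 16 19
f 9 19 20
f 10 14 18
f 14 20 13
f 20 19 11
f 19 16 15
f 16 10 17
f 12 18 13
f 12 13 11
f 12 11 15
f 12 15 17
f 12 17 18
f 13 18 14
f 11 13 20
f 15 11 19
f 17 15 16
f 18 17 10
f 22 21 25
f 22 25 23
f 23 25 26
f 23 26 24
f 25 21 27
f 25 27 26
f 26 27 28
f 26 28 24
f 27 21 29
f 27 29 28
f 28 29 30
f 28 30 24
f 29 21 31
f 29 31 30
f 30 31 32
f 30 32 24
f 31 21 33
f 31 33 32
f 32 33 34
f 32 34 24
f 33 21 35
f 33 35 34
f 34 35 36
f 34 36 24
f 35 21 37
f 35 37 36
f 36 37 38
f 36 38 24
f 37 21 22
f 37 22 38
f 38 22 23
f 38 23 24
f 40 39 42
f 40 42 41
f 42 39 43
f 42 43 41
f 43 39 44
f 43 44 41
f 44 39 45
f 44 45 41
f 45 39 46
f 45 46 41
f 46 39 47
f 46 47 41
f 47 39 48
f 47 48 41
f 48 39 49
f 48 49 41
f 49 39 50
f 49 50 41
f 50 39 51
f 50 51 41
f 51 39 52
f 51 52 41
f 52 39 53
f 52 53 41
f 53 39 54
f 53 54 41
f 54 39 55
f 54 55 41
f 55 39 40
f 55 40 41
f 57 56 60
f 57 60 58
f 58 60 61
f 58 61 59
f 60 56 62
f 60 62 61
f 61 62 63
f 61 63 59
f 62 56 64
f 62 64 63
f 63 64 65
f 63 65 59
f 64 56 66
f 64 66 65
f 65 66 67
f 65 67 59
f 66 56 68
f 66 68 67
f 67 68 69
f 67 69 59
f 68 56 70
f 68 70 69
f 69 70 71
f 69 71 59
f 70 56 72
f 70 72 71
f 71 72 73
f 71 73 59
f 72 56 74
f 72 74 73
f 73 74 75
f 73 75 59
f 74 56 76
f 74 76 75
f 75 76 77
f 75 77 59
f 76 56 78
f 76 78 77
f 77 78 79
f 77 79 59
f 78 56 80
f 78 80 79
f 79 80 81
f 79 81 59
f 80 56 82
f 80 82 81
f 81 82 83
f 81 83 59
f 82 56 84
f 82 84 83
f 83 84 85
f 83 85 59
f 84 56 86
f 84 86 85
f 85 86 87
f 85 87 59
f 86 56 88
f 86 88 87
f 87 88 89
f 87 89 59
f 88 56 57
f 88 57 89
f 89 57 58
f 89 58 59



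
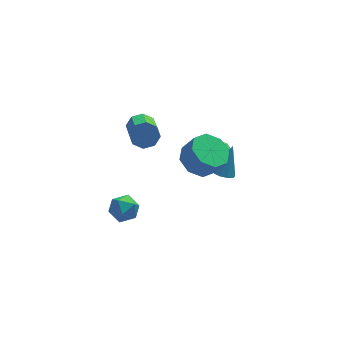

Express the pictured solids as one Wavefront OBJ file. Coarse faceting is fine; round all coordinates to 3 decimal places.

v -4.607 2.507 -2.699
v -4.303 2.918 -3.327
v -3.397 2.322 -2.233
v -3.093 2.733 -2.861
v -3.523 3.12 -2.294
v -4.271 3.234 -2.582
v -3.429 2.006 -2.978
v -4.177 2.12 -3.266
v -3.575 2.608 -3.499
v -3.633 3.297 -3.077
v -4.067 1.943 -2.483
v -4.125 2.632 -2.061
v 0.411 0.771 0.747
v 0.816 0.998 0.492
v 0.969 1.349 2.153
v 0.536 1.227 0.509
v 0.198 1.243 0.637
v -0.041 1.038 0.816
v -0.069 0.708 0.963
v 0.128 0.407 1.009
v 0.457 0.276 0.932
v 0.765 0.377 0.768
v 0.907 0.662 0.595
v -2.762 3.526 2.404
v -2.392 3.163 1.918
v -2.648 1.332 3.091
v -3.018 1.694 3.576
v -2.076 3.37 2.309
v -2.332 1.538 3.482
v -2.162 3.667 2.756
v -2.418 1.835 3.928
v -2.599 3.882 2.996
v -2.855 2.05 4.168
v -3.132 3.888 2.889
v -3.388 2.057 4.062
v -3.448 3.682 2.498
v -3.704 1.85 3.671
v -3.362 3.385 2.052
v -3.618 1.553 3.224
v -2.925 3.17 1.812
v -3.181 1.338 2.984
v 1.117 4.217 -1.303
v 1.566 4.374 -0.789
v 0.023 3.403 -0.097
v 1.314 4.677 -0.813
v 1 4.833 -0.993
v 0.723 4.794 -1.271
v 0.571 4.571 -1.559
v 0.593 4.236 -1.766
v 0.781 3.895 -1.825
v 1.076 3.655 -1.719
v 1.384 3.594 -1.48
v 1.607 3.731 -1.185
v 1.675 4.022 -0.928
v -0.786 0.801 2.058
v -0.134 1.531 2.014
v 0.338 1.169 2.998
v -0.314 0.439 3.042
v -0.757 1.725 2.384
v -0.285 1.363 3.368
v -1.397 1.377 2.563
v -0.925 1.015 3.547
v -1.679 0.692 2.446
v -1.207 0.33 3.43
v -1.438 0.071 2.102
v -0.966 -0.291 3.086
v -0.815 -0.123 1.732
v -0.343 -0.485 2.716
v -0.175 0.225 1.553
v 0.297 -0.137 2.537
v 0.107 0.91 1.67
v 0.579 0.548 2.654
f 1 12 6
f 1 6 2
f 1 2 8
f 1 8 11
f 1 11 12
f 2 6 10
f 6 12 5
f 12 11 3
f 11 8 7
f 8 2 9
f 4 10 5
f 4 5 3
f 4 3 7
f 4 7 9
f 4 9 10
f 5 10 6
f 3 5 12
f 7 3 11
f 9 7 8
f 10 9 2
f 14 13 16
f 14 16 15
f 16 13 17
f 16 17 15
f 17 13 18
f 17 18 15
f 18 13 19
f 18 19 15
f 19 13 20
f 19 20 15
f 20 13 21
f 20 21 15
f 21 13 22
f 21 22 15
f 22 13 23
f 22 23 15
f 23 13 14
f 23 14 15
f 25 24 28
f 25 28 26
f 26 28 29
f 26 29 27
f 28 24 30
f 28 30 29
f 29 30 31
f 29 31 27
f 30 24 32
f 30 32 31
f 31 32 33
f 31 33 27
f 32 24 34
f 32 34 33
f 33 34 35
f 33 35 27
f 34 24 36
f 34 36 35
f 35 36 37
f 35 37 27
f 36 24 38
f 36 38 37
f 37 38 39
f 37 39 27
f 38 24 40
f 38 40 39
f 39 40 41
f 39 41 27
f 40 24 25
f 40 25 41
f 41 25 26
f 41 26 27
f 43 42 45
f 43 45 44
f 45 42 46
f 45 46 44
f 46 42 47
f 46 47 44
f 47 42 48
f 47 48 44
f 48 42 49
f 48 49 44
f 49 42 50
f 49 50 44
f 50 42 51
f 50 51 44
f 51 42 52
f 51 52 44
f 52 42 53
f 52 53 44
f 53 42 54
f 53 54 44
f 54 42 43
f 54 43 44
f 56 55 59
f 56 59 57
f 57 59 60
f 57 60 58
f 59 55 61
f 59 61 60
f 60 61 62
f 60 62 58
f 61 55 63
f 61 63 62
f 62 63 64
f 62 64 58
f 63 55 65
f 63 65 64
f 64 65 66
f 64 66 58
f 65 55 67
f 65 67 66
f 66 67 68
f 66 68 58
f 67 55 69
f 67 69 68
f 68 69 70
f 68 70 58
f 69 55 71
f 69 71 70
f 70 71 72
f 70 72 58
f 71 55 56
f 71 56 72
f 72 56 57
f 72 57 58



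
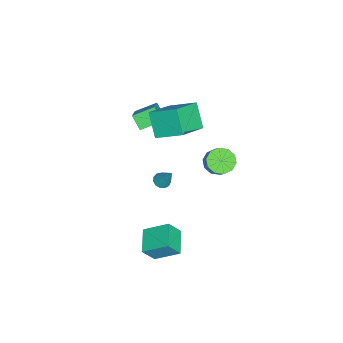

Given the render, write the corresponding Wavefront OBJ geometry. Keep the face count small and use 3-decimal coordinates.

v 2.728 -0.171 -2.737
v 3.133 -0.76 -1.736
v 2.674 1.258 -1.875
v 3.078 0.669 -0.874
v 4.182 0.131 -3.146
v 4.586 -0.458 -2.145
v 4.127 1.56 -2.284
v 4.532 0.971 -1.283
v -3.049 -0.734 3.489
v -1.351 -1.487 4.38
v -2.806 0.885 4.394
v -1.108 0.132 5.284
v -2.112 -0.152 2.196
v -0.414 -0.905 3.086
v -1.869 1.467 3.1
v -0.171 0.714 3.991
v -3.663 -2.429 0.645
v -4.118 -2.995 1.403
v -4.202 -1.26 1.194
v -4.657 -1.826 1.953
v -2.343 -2.254 1.567
v -2.798 -2.82 2.326
v -2.882 -1.085 2.117
v -3.337 -1.651 2.875
v -0.875 2.518 1.197
v -0.208 2.287 0.741
v 0.681 2.67 1.847
v 0.015 2.902 2.303
v -0.303 2.788 0.644
v 0.586 3.171 1.749
v -0.617 3.186 0.758
v 0.273 3.569 1.863
v -1.029 3.329 1.04
v -0.139 3.712 2.145
v -1.382 3.162 1.382
v -0.492 3.546 2.487
v -1.541 2.75 1.653
v -0.652 3.133 2.759
v -1.446 2.249 1.751
v -0.557 2.632 2.856
v -1.133 1.851 1.637
v -0.243 2.234 2.742
v -0.721 1.708 1.355
v 0.169 2.091 2.46
v -0.368 1.874 1.013
v 0.522 2.258 2.118
v 0.716 -0.264 0.436
v 1.206 -0.273 0.26
v 1.244 0.424 1.864
v 1.093 -0.015 0.177
v 0.86 0.163 0.177
v 0.582 0.206 0.259
v 0.347 0.1 0.397
v 0.229 -0.122 0.548
v 0.266 -0.389 0.663
v 0.445 -0.616 0.706
v 0.711 -0.732 0.664
v 0.979 -0.699 0.549
v 1.163 -0.528 0.398
f 2 4 1
f 5 2 1
f 1 4 3
f 3 5 1
f 2 8 4
f 6 2 5
f 6 8 2
f 4 8 3
f 7 5 3
f 3 8 7
f 7 6 5
f 8 6 7
f 10 12 9
f 13 10 9
f 9 12 11
f 11 13 9
f 10 16 12
f 14 10 13
f 14 16 10
f 12 16 11
f 15 13 11
f 11 16 15
f 15 14 13
f 16 14 15
f 18 20 17
f 21 18 17
f 17 20 19
f 19 21 17
f 18 24 20
f 22 18 21
f 22 24 18
f 20 24 19
f 23 21 19
f 19 24 23
f 23 22 21
f 24 22 23
f 26 25 29
f 26 29 27
f 27 29 30
f 27 30 28
f 29 25 31
f 29 31 30
f 30 31 32
f 30 32 28
f 31 25 33
f 31 33 32
f 32 33 34
f 32 34 28
f 33 25 35
f 33 35 34
f 34 35 36
f 34 36 28
f 35 25 37
f 35 37 36
f 36 37 38
f 36 38 28
f 37 25 39
f 37 39 38
f 38 39 40
f 38 40 28
f 39 25 41
f 39 41 40
f 40 41 42
f 40 42 28
f 41 25 43
f 41 43 42
f 42 43 44
f 42 44 28
f 43 25 45
f 43 45 44
f 44 45 46
f 44 46 28
f 45 25 26
f 45 26 46
f 46 26 27
f 46 27 28
f 48 47 50
f 48 50 49
f 50 47 51
f 50 51 49
f 51 47 52
f 51 52 49
f 52 47 53
f 52 53 49
f 53 47 54
f 53 54 49
f 54 47 55
f 54 55 49
f 55 47 56
f 55 56 49
f 56 47 57
f 56 57 49
f 57 47 58
f 57 58 49
f 58 47 59
f 58 59 49
f 59 47 48
f 59 48 49



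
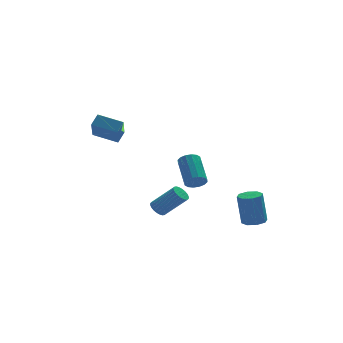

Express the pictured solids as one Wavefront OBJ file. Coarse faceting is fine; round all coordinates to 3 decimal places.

v 3.715 0.457 -3.59
v 4.432 0.355 -3.498
v 4.202 0.521 -1.518
v 3.485 0.623 -1.61
v 4.299 0.894 -3.559
v 4.069 1.06 -1.579
v 3.823 1.177 -3.638
v 3.593 1.343 -1.658
v 3.284 1.038 -3.689
v 3.055 1.204 -1.709
v 2.998 0.559 -3.682
v 2.768 0.725 -1.702
v 3.131 0.02 -3.621
v 2.901 0.186 -1.641
v 3.607 -0.263 -3.542
v 3.377 -0.097 -1.562
v 4.145 -0.124 -3.491
v 3.916 0.042 -1.511
v -4.825 3.059 3.796
v -4.347 3.493 4.35
v -4.466 4.227 2.571
v -3.988 4.661 3.125
v -3.592 2.239 3.375
v -3.114 2.673 3.929
v -3.233 3.407 2.15
v -2.755 3.841 2.704
v 1.175 3.13 -1.346
v 1.534 2.799 -0.887
v 1.644 4.458 0.224
v 1.285 4.79 -0.234
v 1.768 2.931 -1.107
v 1.878 4.59 0.005
v 1.843 3.116 -1.39
v 1.954 4.775 -0.279
v 1.739 3.305 -1.662
v 1.85 4.964 -0.55
v 1.484 3.447 -1.849
v 1.595 5.106 -0.737
v 1.146 3.504 -1.901
v 1.257 5.163 -0.79
v 0.816 3.462 -1.804
v 0.926 5.121 -0.693
v 0.582 3.33 -1.585
v 0.692 4.989 -0.473
v 0.506 3.145 -1.301
v 0.617 4.804 -0.19
v 0.61 2.956 -1.03
v 0.721 4.615 0.082
v 0.865 2.814 -0.843
v 0.976 4.473 0.269
v 1.203 2.757 -0.79
v 1.314 4.416 0.321
v -0.898 3.666 -3.371
v -0.495 3.544 -3.784
v 0.682 2.893 -2.442
v 0.278 3.014 -2.029
v -0.438 3.76 -3.728
v 0.738 3.109 -2.386
v -0.452 3.962 -3.618
v 0.725 3.31 -2.276
v -0.534 4.119 -3.471
v 0.643 3.467 -2.129
v -0.671 4.206 -3.308
v 0.506 3.555 -1.966
v -0.842 4.212 -3.155
v 0.334 3.56 -1.813
v -1.023 4.134 -3.035
v 0.154 3.483 -1.692
v -1.184 3.985 -2.966
v -0.007 3.334 -1.623
v -1.302 3.787 -2.958
v -0.125 3.136 -1.616
v -1.358 3.571 -3.014
v -0.182 2.92 -1.672
v -1.345 3.37 -3.124
v -0.168 2.718 -1.782
v -1.263 3.213 -3.271
v -0.086 2.561 -1.929
v -1.126 3.125 -3.434
v 0.051 2.474 -2.092
v -0.954 3.12 -3.587
v 0.222 2.468 -2.245
v -0.774 3.197 -3.708
v 0.403 2.546 -2.365
v -0.613 3.346 -3.777
v 0.564 2.695 -2.434
f 2 1 5
f 2 5 3
f 3 5 6
f 3 6 4
f 5 1 7
f 5 7 6
f 6 7 8
f 6 8 4
f 7 1 9
f 7 9 8
f 8 9 10
f 8 10 4
f 9 1 11
f 9 11 10
f 10 11 12
f 10 12 4
f 11 1 13
f 11 13 12
f 12 13 14
f 12 14 4
f 13 1 15
f 13 15 14
f 14 15 16
f 14 16 4
f 15 1 17
f 15 17 16
f 16 17 18
f 16 18 4
f 17 1 2
f 17 2 18
f 18 2 3
f 18 3 4
f 20 22 19
f 23 20 19
f 19 22 21
f 21 23 19
f 20 26 22
f 24 20 23
f 24 26 20
f 22 26 21
f 25 23 21
f 21 26 25
f 25 24 23
f 26 24 25
f 28 27 31
f 28 31 29
f 29 31 32
f 29 32 30
f 31 27 33
f 31 33 32
f 32 33 34
f 32 34 30
f 33 27 35
f 33 35 34
f 34 35 36
f 34 36 30
f 35 27 37
f 35 37 36
f 36 37 38
f 36 38 30
f 37 27 39
f 37 39 38
f 38 39 40
f 38 40 30
f 39 27 41
f 39 41 40
f 40 41 42
f 40 42 30
f 41 27 43
f 41 43 42
f 42 43 44
f 42 44 30
f 43 27 45
f 43 45 44
f 44 45 46
f 44 46 30
f 45 27 47
f 45 47 46
f 46 47 48
f 46 48 30
f 47 27 49
f 47 49 48
f 48 49 50
f 48 50 30
f 49 27 51
f 49 51 50
f 50 51 52
f 50 52 30
f 51 27 28
f 51 28 52
f 52 28 29
f 52 29 30
f 54 53 57
f 54 57 55
f 55 57 58
f 55 58 56
f 57 53 59
f 57 59 58
f 58 59 60
f 58 60 56
f 59 53 61
f 59 61 60
f 60 61 62
f 60 62 56
f 61 53 63
f 61 63 62
f 62 63 64
f 62 64 56
f 63 53 65
f 63 65 64
f 64 65 66
f 64 66 56
f 65 53 67
f 65 67 66
f 66 67 68
f 66 68 56
f 67 53 69
f 67 69 68
f 68 69 70
f 68 70 56
f 69 53 71
f 69 71 70
f 70 71 72
f 70 72 56
f 71 53 73
f 71 73 72
f 72 73 74
f 72 74 56
f 73 53 75
f 73 75 74
f 74 75 76
f 74 76 56
f 75 53 77
f 75 77 76
f 76 77 78
f 76 78 56
f 77 53 79
f 77 79 78
f 78 79 80
f 78 80 56
f 79 53 81
f 79 81 80
f 80 81 82
f 80 82 56
f 81 53 83
f 81 83 82
f 82 83 84
f 82 84 56
f 83 53 85
f 83 85 84
f 84 85 86
f 84 86 56
f 85 53 54
f 85 54 86
f 86 54 55
f 86 55 56



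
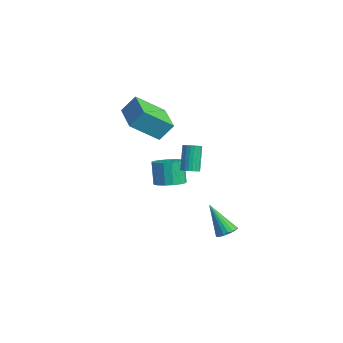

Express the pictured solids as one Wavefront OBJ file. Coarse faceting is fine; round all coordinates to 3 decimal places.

v -1.631 0.447 -2.272
v -0.773 0.714 -1.965
v -1.351 0.859 -0.48
v -2.209 0.593 -0.788
v -0.973 1.105 -2.081
v -1.551 1.25 -0.596
v -1.324 1.346 -2.241
v -1.902 1.491 -0.756
v -1.745 1.381 -2.408
v -2.323 1.526 -0.923
v -2.141 1.202 -2.544
v -2.718 1.347 -1.06
v -2.419 0.85 -2.618
v -2.997 0.995 -1.133
v -2.517 0.406 -2.613
v -3.095 0.551 -1.128
v -2.412 -0.029 -2.53
v -2.99 0.117 -1.045
v -2.128 -0.354 -2.387
v -2.706 -0.209 -0.902
v -1.73 -0.496 -2.219
v -2.308 -0.351 -0.734
v -1.31 -0.422 -2.063
v -1.888 -0.276 -0.578
v -0.963 -0.148 -1.954
v -1.541 -0.003 -0.469
v -0.769 0.261 -1.919
v -1.347 0.407 -0.434
v -2.342 -0.409 2.428
v -2.596 -2.099 3.766
v -2.116 0.371 3.456
v -2.37 -1.319 4.794
v -0.21 -0.841 2.286
v -0.464 -2.531 3.624
v 0.016 -0.061 3.314
v -0.238 -1.751 4.652
v 2.902 1.838 -4.177
v 3.473 1.953 -3.826
v 1.898 1.222 -2.343
v 3.331 2.22 -3.814
v 3.105 2.412 -3.874
v 2.838 2.489 -3.994
v 2.584 2.438 -4.15
v 2.393 2.267 -4.312
v 2.303 2.012 -4.447
v 2.332 1.722 -4.528
v 2.474 1.455 -4.54
v 2.7 1.263 -4.48
v 2.967 1.186 -4.36
v 3.221 1.237 -4.204
v 3.412 1.408 -4.042
v 3.502 1.663 -3.907
v 2.147 -0.079 0.845
v 2.432 0.379 0.836
v 1.778 0.818 2.365
v 1.493 0.359 2.375
v 2.24 0.441 0.736
v 1.587 0.88 2.265
v 2.033 0.413 0.655
v 1.379 0.852 2.185
v 1.845 0.3 0.607
v 1.191 0.738 2.137
v 1.709 0.121 0.601
v 1.055 0.56 2.13
v 1.649 -0.092 0.636
v 0.995 0.346 2.166
v 1.675 -0.304 0.708
v 1.022 0.135 2.237
v 1.783 -0.476 0.804
v 1.129 -0.038 2.333
v 1.954 -0.58 0.906
v 1.3 -0.141 2.436
v 2.158 -0.597 0.998
v 1.504 -0.159 2.528
v 2.36 -0.525 1.064
v 1.706 -0.086 2.593
v 2.525 -0.375 1.092
v 1.871 0.063 2.621
v 2.625 -0.175 1.077
v 1.971 0.264 2.607
v 2.642 0.042 1.022
v 1.989 0.481 2.552
v 2.574 0.238 0.937
v 1.92 0.677 2.466
f 2 1 5
f 2 5 3
f 3 5 6
f 3 6 4
f 5 1 7
f 5 7 6
f 6 7 8
f 6 8 4
f 7 1 9
f 7 9 8
f 8 9 10
f 8 10 4
f 9 1 11
f 9 11 10
f 10 11 12
f 10 12 4
f 11 1 13
f 11 13 12
f 12 13 14
f 12 14 4
f 13 1 15
f 13 15 14
f 14 15 16
f 14 16 4
f 15 1 17
f 15 17 16
f 16 17 18
f 16 18 4
f 17 1 19
f 17 19 18
f 18 19 20
f 18 20 4
f 19 1 21
f 19 21 20
f 20 21 22
f 20 22 4
f 21 1 23
f 21 23 22
f 22 23 24
f 22 24 4
f 23 1 25
f 23 25 24
f 24 25 26
f 24 26 4
f 25 1 27
f 25 27 26
f 26 27 28
f 26 28 4
f 27 1 2
f 27 2 28
f 28 2 3
f 28 3 4
f 30 32 29
f 33 30 29
f 29 32 31
f 31 33 29
f 30 36 32
f 34 30 33
f 34 36 30
f 32 36 31
f 35 33 31
f 31 36 35
f 35 34 33
f 36 34 35
f 38 37 40
f 38 40 39
f 40 37 41
f 40 41 39
f 41 37 42
f 41 42 39
f 42 37 43
f 42 43 39
f 43 37 44
f 43 44 39
f 44 37 45
f 44 45 39
f 45 37 46
f 45 46 39
f 46 37 47
f 46 47 39
f 47 37 48
f 47 48 39
f 48 37 49
f 48 49 39
f 49 37 50
f 49 50 39
f 50 37 51
f 50 51 39
f 51 37 52
f 51 52 39
f 52 37 38
f 52 38 39
f 54 53 57
f 54 57 55
f 55 57 58
f 55 58 56
f 57 53 59
f 57 59 58
f 58 59 60
f 58 60 56
f 59 53 61
f 59 61 60
f 60 61 62
f 60 62 56
f 61 53 63
f 61 63 62
f 62 63 64
f 62 64 56
f 63 53 65
f 63 65 64
f 64 65 66
f 64 66 56
f 65 53 67
f 65 67 66
f 66 67 68
f 66 68 56
f 67 53 69
f 67 69 68
f 68 69 70
f 68 70 56
f 69 53 71
f 69 71 70
f 70 71 72
f 70 72 56
f 71 53 73
f 71 73 72
f 72 73 74
f 72 74 56
f 73 53 75
f 73 75 74
f 74 75 76
f 74 76 56
f 75 53 77
f 75 77 76
f 76 77 78
f 76 78 56
f 77 53 79
f 77 79 78
f 78 79 80
f 78 80 56
f 79 53 81
f 79 81 80
f 80 81 82
f 80 82 56
f 81 53 83
f 81 83 82
f 82 83 84
f 82 84 56
f 83 53 54
f 83 54 84
f 84 54 55
f 84 55 56



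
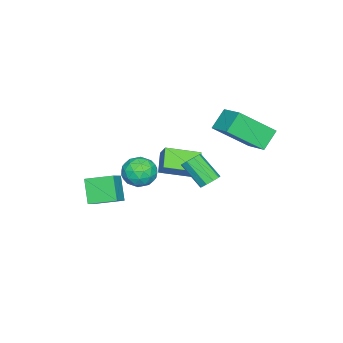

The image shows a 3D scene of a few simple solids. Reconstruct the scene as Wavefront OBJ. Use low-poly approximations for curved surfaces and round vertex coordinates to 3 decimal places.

v -1.114 1.857 -0.182
v -0.875 1.483 -0.508
v -1.108 0.409 0.557
v -1.346 0.783 0.882
v -0.617 1.646 -0.287
v -0.849 0.571 0.777
v -0.591 1.907 -0.018
v -0.824 0.833 1.046
v -0.81 2.145 0.175
v -1.042 1.071 1.239
v -1.171 2.248 0.2
v -1.403 1.174 1.265
v -1.505 2.169 0.047
v -1.737 1.094 1.111
v -1.656 1.943 -0.214
v -1.888 0.869 0.851
v -1.554 1.677 -0.459
v -1.786 0.603 0.605
v -1.245 1.496 -0.576
v -1.477 0.422 0.489
v 1.19 -2.88 0.073
v 2.162 -2.755 0.694
v 0.816 -1.639 0.411
v 1.788 -1.514 1.031
v 1.832 -2.386 -1.031
v 2.804 -2.261 -0.411
v 1.458 -1.145 -0.694
v 2.43 -1.02 -0.073
v -3.242 2.789 1.23
v -4.066 3.031 2.068
v -2.385 3.89 1.753
v -3.209 4.132 2.591
v -2.271 1.388 2.589
v -3.095 1.63 3.427
v -1.414 2.489 3.112
v -2.238 2.731 3.95
v -3.424 -2.071 -2.053
v -2.599 -1.661 -1.971
v -2.881 -3.299 -1.389
v -2.056 -2.889 -1.307
v -2.774 -2.588 -0.807
v -3.109 -1.829 -1.217
v -2.371 -3.131 -2.143
v -2.706 -2.372 -2.553
v -1.948 -2.316 -2.026
v -2.197 -1.98 -1.201
v -3.283 -2.98 -2.159
v -3.532 -2.644 -1.334
v -3.059 -1.759 -2.07
v -2.421 -3.201 -1.29
v -2.843 -3.024 -0.996
v -2.357 -2.783 -0.948
v -3.359 -1.857 -1.627
v -2.874 -1.616 -1.579
v -2.977 -2.161 -0.895
v -2.606 -3.344 -1.781
v -2.121 -3.103 -1.733
v -3.123 -2.177 -2.412
v -2.637 -1.936 -2.364
v -2.503 -2.799 -2.465
v -2.191 -1.903 -2.054
v -1.872 -2.624 -1.664
v -2.057 -2.766 -2.155
v -2.255 -2.321 -2.396
v -2.338 -1.705 -1.569
v -2.018 -2.427 -1.179
v -2.44 -2.25 -0.885
v -2.638 -1.804 -1.126
v -1.955 -2.09 -1.602
v -3.462 -2.533 -2.181
v -3.142 -3.255 -1.791
v -2.842 -3.156 -2.234
v -3.04 -2.71 -2.475
v -3.608 -2.336 -1.696
v -3.289 -3.057 -1.306
v -3.225 -2.639 -0.964
v -3.423 -2.194 -1.205
v -3.525 -2.87 -1.758
v -2.261 0.553 -0.912
v -3.166 0.215 -0.218
v -1.899 0.991 -0.227
v -2.805 0.654 0.467
v -1.395 -0.854 -0.467
v -2.301 -1.191 0.227
v -1.034 -0.415 0.218
v -1.939 -0.753 0.912
f 2 1 5
f 2 5 3
f 3 5 6
f 3 6 4
f 5 1 7
f 5 7 6
f 6 7 8
f 6 8 4
f 7 1 9
f 7 9 8
f 8 9 10
f 8 10 4
f 9 1 11
f 9 11 10
f 10 11 12
f 10 12 4
f 11 1 13
f 11 13 12
f 12 13 14
f 12 14 4
f 13 1 15
f 13 15 14
f 14 15 16
f 14 16 4
f 15 1 17
f 15 17 16
f 16 17 18
f 16 18 4
f 17 1 19
f 17 19 18
f 18 19 20
f 18 20 4
f 19 1 2
f 19 2 20
f 20 2 3
f 20 3 4
f 22 24 21
f 25 22 21
f 21 24 23
f 23 25 21
f 22 28 24
f 26 22 25
f 26 28 22
f 24 28 23
f 27 25 23
f 23 28 27
f 27 26 25
f 28 26 27
f 30 32 29
f 33 30 29
f 29 32 31
f 31 33 29
f 30 36 32
f 34 30 33
f 34 36 30
f 32 36 31
f 35 33 31
f 31 36 35
f 35 34 33
f 36 34 35
f 37 74 53
f 74 48 77
f 53 77 42
f 74 77 53
f 37 53 49
f 53 42 54
f 49 54 38
f 53 54 49
f 37 49 58
f 49 38 59
f 58 59 44
f 49 59 58
f 37 58 70
f 58 44 73
f 70 73 47
f 58 73 70
f 37 70 74
f 70 47 78
f 74 78 48
f 70 78 74
f 38 54 65
f 54 42 68
f 65 68 46
f 54 68 65
f 42 77 55
f 77 48 76
f 55 76 41
f 77 76 55
f 48 78 75
f 78 47 71
f 75 71 39
f 78 71 75
f 47 73 72
f 73 44 60
f 72 60 43
f 73 60 72
f 44 59 64
f 59 38 61
f 64 61 45
f 59 61 64
f 40 66 52
f 66 46 67
f 52 67 41
f 66 67 52
f 40 52 50
f 52 41 51
f 50 51 39
f 52 51 50
f 40 50 57
f 50 39 56
f 57 56 43
f 50 56 57
f 40 57 62
f 57 43 63
f 62 63 45
f 57 63 62
f 40 62 66
f 62 45 69
f 66 69 46
f 62 69 66
f 41 67 55
f 67 46 68
f 55 68 42
f 67 68 55
f 39 51 75
f 51 41 76
f 75 76 48
f 51 76 75
f 43 56 72
f 56 39 71
f 72 71 47
f 56 71 72
f 45 63 64
f 63 43 60
f 64 60 44
f 63 60 64
f 46 69 65
f 69 45 61
f 65 61 38
f 69 61 65
f 80 82 79
f 83 80 79
f 79 82 81
f 81 83 79
f 80 86 82
f 84 80 83
f 84 86 80
f 82 86 81
f 85 83 81
f 81 86 85
f 85 84 83
f 86 84 85



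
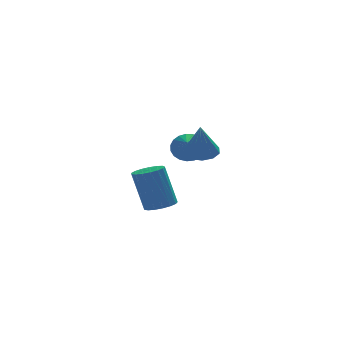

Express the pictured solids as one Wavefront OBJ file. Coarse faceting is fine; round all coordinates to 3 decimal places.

v 2.508 -1.706 2.391
v 3.259 -1.703 2.507
v 2.272 -2.254 3.929
v 3.091 -1.282 2.631
v 2.7 -1.023 2.663
v 2.236 -1.025 2.592
v 1.876 -1.287 2.443
v 1.756 -1.709 2.275
v 1.924 -2.13 2.151
v 2.315 -2.389 2.118
v 2.779 -2.387 2.19
v 3.139 -2.125 2.338
v 2.765 0.924 1.714
v 3.082 1.21 2.355
v 2.355 -0.124 2.386
v 2.787 1.333 2.366
v 2.488 1.385 2.265
v 2.236 1.358 2.068
v 2.077 1.255 1.81
v 2.036 1.095 1.536
v 2.122 0.906 1.292
v 2.318 0.719 1.122
v 2.593 0.568 1.054
v 2.896 0.479 1.1
v 3.178 0.466 1.252
v 3.388 0.533 1.485
v 3.49 0.667 1.757
v 3.467 0.845 2.022
v 3.323 1.038 2.233
v 2.318 3.543 -2.613
v 3.052 3.74 -2.491
v 2.596 4.174 -0.445
v 1.862 3.977 -0.567
v 2.892 4.055 -2.593
v 2.436 4.49 -0.548
v 2.601 4.254 -2.701
v 2.145 4.688 -0.655
v 2.244 4.289 -2.788
v 1.788 4.723 -0.742
v 1.905 4.153 -2.834
v 1.449 4.588 -0.789
v 1.66 3.878 -2.831
v 1.204 4.312 -0.785
v 1.566 3.526 -2.777
v 1.11 3.96 -0.731
v 1.644 3.177 -2.685
v 1.188 3.612 -0.64
v 1.877 2.913 -2.577
v 1.421 3.347 -0.532
v 2.21 2.792 -2.477
v 1.754 3.227 -0.432
v 2.569 2.844 -2.408
v 2.113 3.278 -0.363
v 2.87 3.056 -2.386
v 2.414 3.49 -0.341
v 3.044 3.379 -2.416
v 2.588 3.813 -0.371
f 2 1 4
f 2 4 3
f 4 1 5
f 4 5 3
f 5 1 6
f 5 6 3
f 6 1 7
f 6 7 3
f 7 1 8
f 7 8 3
f 8 1 9
f 8 9 3
f 9 1 10
f 9 10 3
f 10 1 11
f 10 11 3
f 11 1 12
f 11 12 3
f 12 1 2
f 12 2 3
f 14 13 16
f 14 16 15
f 16 13 17
f 16 17 15
f 17 13 18
f 17 18 15
f 18 13 19
f 18 19 15
f 19 13 20
f 19 20 15
f 20 13 21
f 20 21 15
f 21 13 22
f 21 22 15
f 22 13 23
f 22 23 15
f 23 13 24
f 23 24 15
f 24 13 25
f 24 25 15
f 25 13 26
f 25 26 15
f 26 13 27
f 26 27 15
f 27 13 28
f 27 28 15
f 28 13 29
f 28 29 15
f 29 13 14
f 29 14 15
f 31 30 34
f 31 34 32
f 32 34 35
f 32 35 33
f 34 30 36
f 34 36 35
f 35 36 37
f 35 37 33
f 36 30 38
f 36 38 37
f 37 38 39
f 37 39 33
f 38 30 40
f 38 40 39
f 39 40 41
f 39 41 33
f 40 30 42
f 40 42 41
f 41 42 43
f 41 43 33
f 42 30 44
f 42 44 43
f 43 44 45
f 43 45 33
f 44 30 46
f 44 46 45
f 45 46 47
f 45 47 33
f 46 30 48
f 46 48 47
f 47 48 49
f 47 49 33
f 48 30 50
f 48 50 49
f 49 50 51
f 49 51 33
f 50 30 52
f 50 52 51
f 51 52 53
f 51 53 33
f 52 30 54
f 52 54 53
f 53 54 55
f 53 55 33
f 54 30 56
f 54 56 55
f 55 56 57
f 55 57 33
f 56 30 31
f 56 31 57
f 57 31 32
f 57 32 33

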